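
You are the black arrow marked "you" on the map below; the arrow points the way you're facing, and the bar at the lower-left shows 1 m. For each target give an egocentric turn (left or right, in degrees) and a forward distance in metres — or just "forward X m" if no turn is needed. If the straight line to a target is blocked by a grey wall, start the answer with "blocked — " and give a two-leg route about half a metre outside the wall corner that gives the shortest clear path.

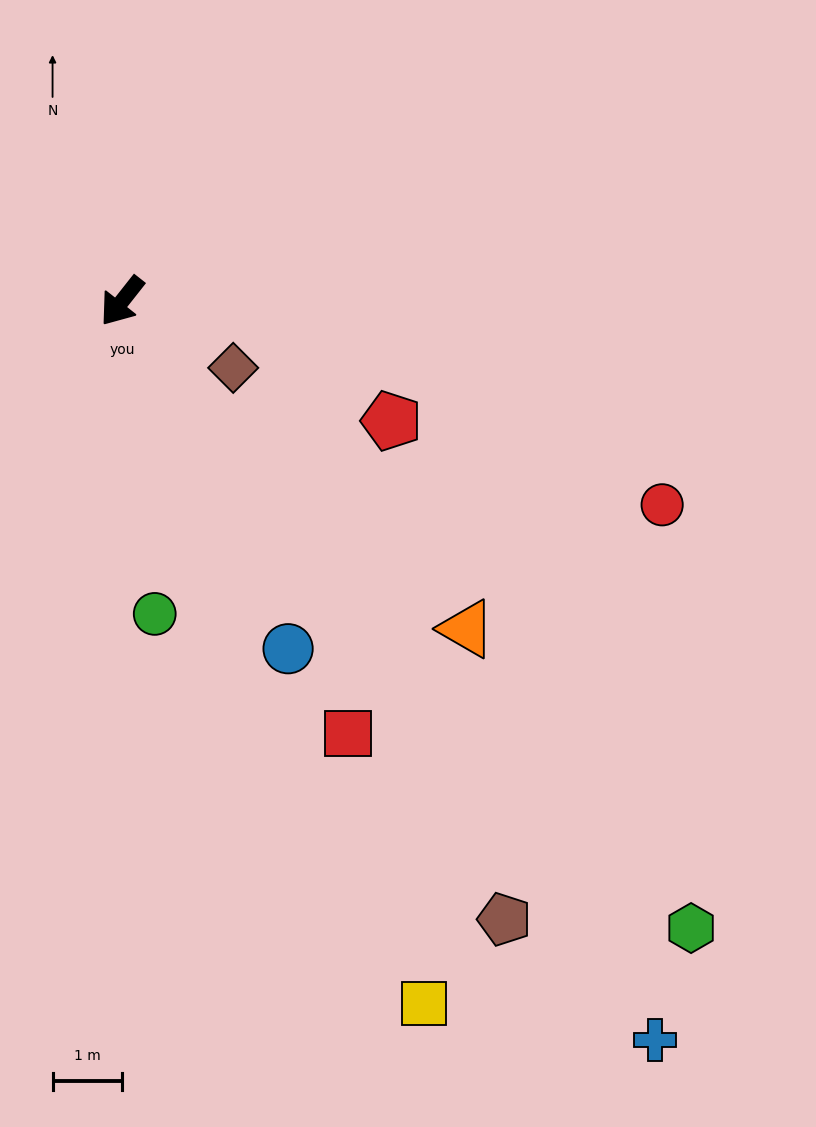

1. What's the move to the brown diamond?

turn left 97°, forward 1.9 m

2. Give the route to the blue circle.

turn left 64°, forward 5.6 m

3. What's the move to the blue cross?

turn left 74°, forward 13.2 m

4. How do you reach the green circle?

turn left 44°, forward 4.5 m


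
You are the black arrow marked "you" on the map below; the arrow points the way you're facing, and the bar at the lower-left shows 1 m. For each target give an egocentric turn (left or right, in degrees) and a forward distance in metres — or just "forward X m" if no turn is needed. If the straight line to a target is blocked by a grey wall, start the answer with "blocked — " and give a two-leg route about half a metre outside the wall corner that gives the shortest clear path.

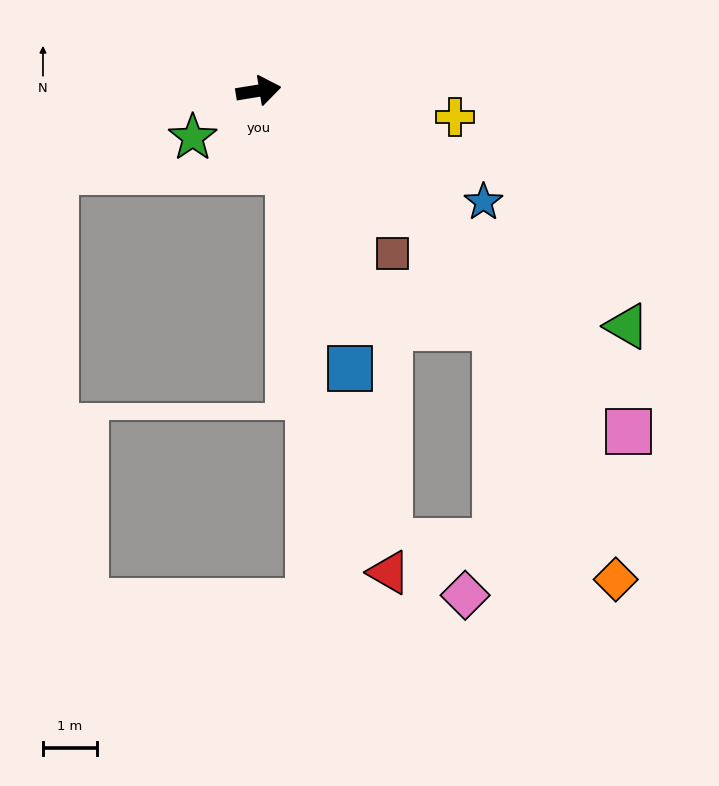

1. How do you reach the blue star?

turn right 36°, forward 4.6 m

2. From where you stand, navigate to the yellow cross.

turn right 17°, forward 3.7 m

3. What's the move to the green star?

turn right 154°, forward 1.5 m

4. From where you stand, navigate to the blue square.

turn right 81°, forward 5.4 m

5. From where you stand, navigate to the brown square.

turn right 60°, forward 3.9 m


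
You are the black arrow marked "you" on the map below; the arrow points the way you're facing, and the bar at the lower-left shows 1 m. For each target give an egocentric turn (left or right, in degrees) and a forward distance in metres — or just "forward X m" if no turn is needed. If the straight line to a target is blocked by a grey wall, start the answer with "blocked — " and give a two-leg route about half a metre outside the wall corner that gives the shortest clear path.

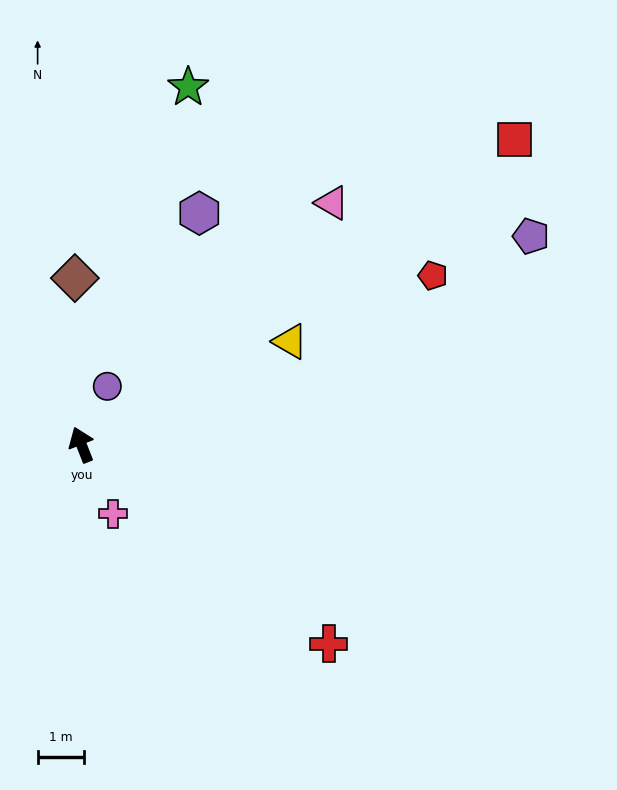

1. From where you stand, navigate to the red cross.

turn right 150°, forward 6.8 m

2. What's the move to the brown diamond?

turn right 19°, forward 3.6 m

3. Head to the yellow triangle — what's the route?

turn right 85°, forward 5.0 m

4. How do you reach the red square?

turn right 76°, forward 11.4 m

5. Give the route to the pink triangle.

turn right 67°, forward 7.5 m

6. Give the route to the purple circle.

turn right 45°, forward 1.4 m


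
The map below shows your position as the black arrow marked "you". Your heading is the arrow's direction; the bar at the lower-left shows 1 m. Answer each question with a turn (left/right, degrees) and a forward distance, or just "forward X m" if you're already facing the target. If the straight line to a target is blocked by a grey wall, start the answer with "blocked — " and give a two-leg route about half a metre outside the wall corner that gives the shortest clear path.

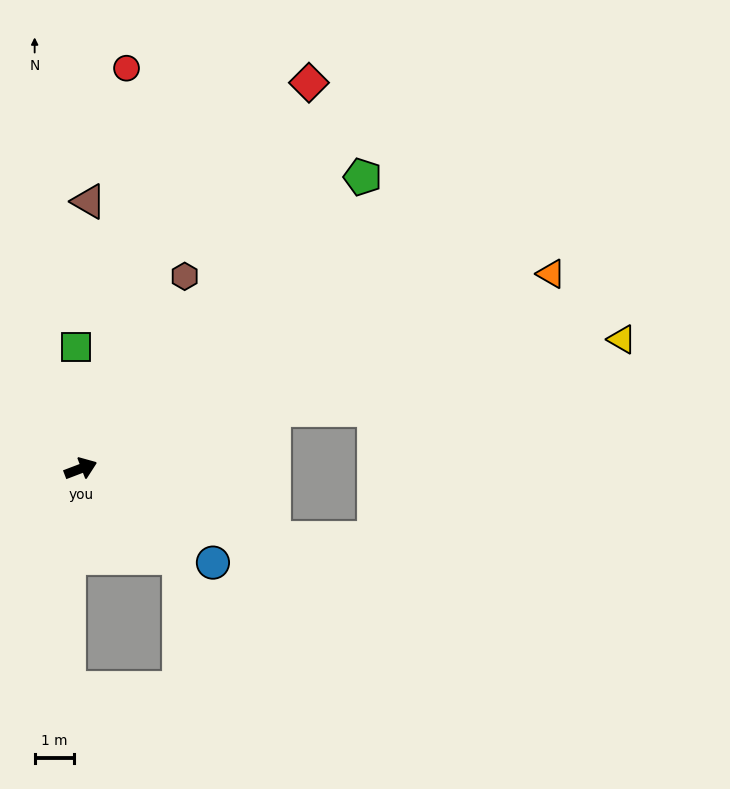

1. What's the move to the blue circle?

turn right 56°, forward 4.1 m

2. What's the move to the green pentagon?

turn left 25°, forward 10.3 m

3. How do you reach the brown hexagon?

turn left 41°, forward 5.6 m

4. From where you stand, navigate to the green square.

turn left 71°, forward 3.1 m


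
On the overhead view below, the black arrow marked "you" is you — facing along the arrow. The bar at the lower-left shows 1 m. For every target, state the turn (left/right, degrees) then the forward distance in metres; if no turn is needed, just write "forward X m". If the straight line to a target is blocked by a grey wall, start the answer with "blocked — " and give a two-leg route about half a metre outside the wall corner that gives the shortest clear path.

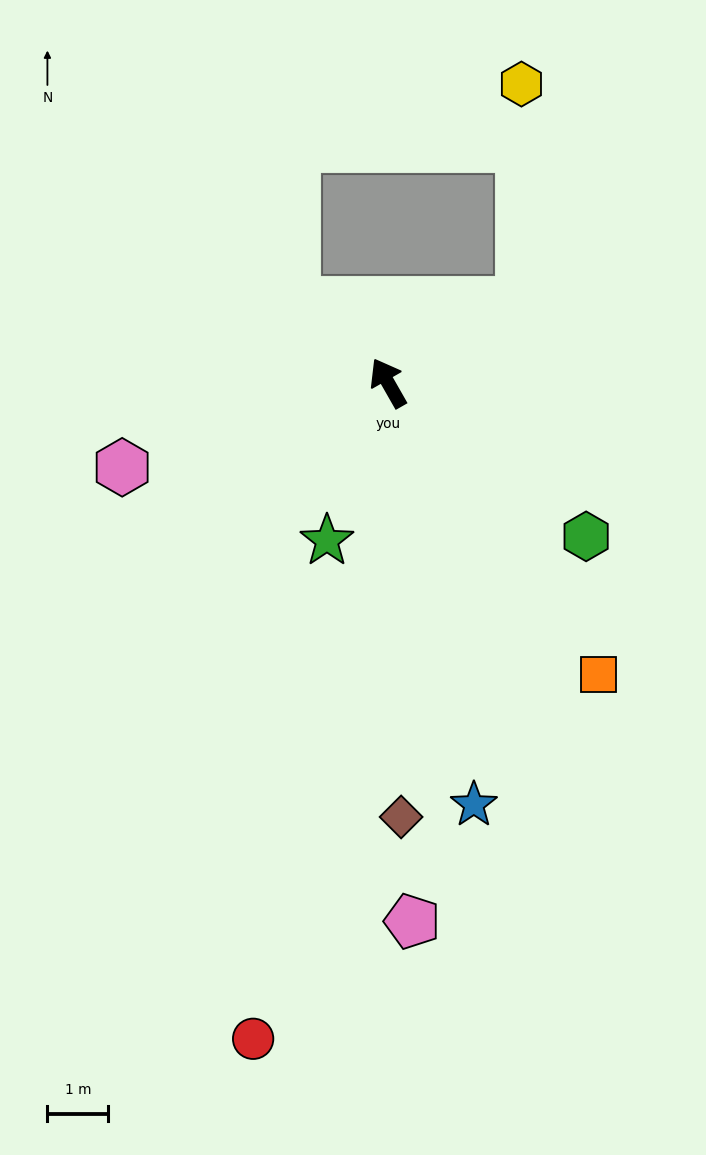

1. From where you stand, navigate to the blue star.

turn left 162°, forward 7.1 m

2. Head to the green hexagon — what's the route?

turn right 157°, forward 4.1 m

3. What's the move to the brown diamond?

turn left 152°, forward 7.1 m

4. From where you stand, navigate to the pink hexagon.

turn left 78°, forward 4.6 m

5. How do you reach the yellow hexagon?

blocked — turn right 89°, forward 2.6 m, then turn left 59°, forward 3.6 m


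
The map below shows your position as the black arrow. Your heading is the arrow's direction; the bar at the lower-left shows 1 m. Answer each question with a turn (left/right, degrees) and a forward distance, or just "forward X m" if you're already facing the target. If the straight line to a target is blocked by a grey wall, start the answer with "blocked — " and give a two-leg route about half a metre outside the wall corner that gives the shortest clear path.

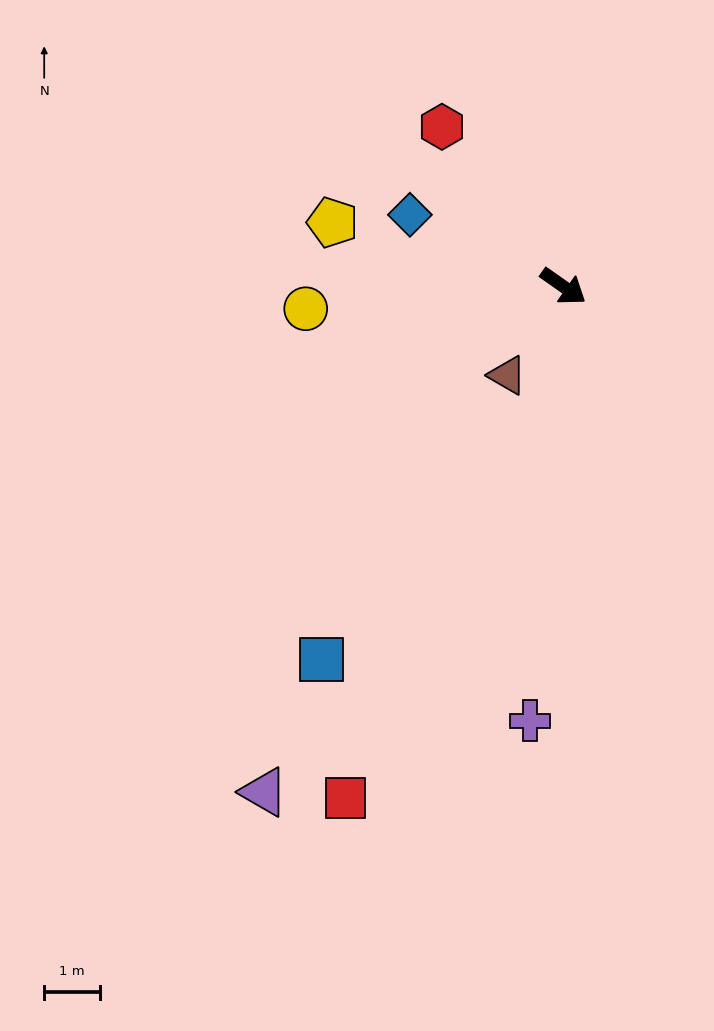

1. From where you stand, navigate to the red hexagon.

turn left 162°, forward 3.6 m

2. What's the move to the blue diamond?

turn right 170°, forward 3.0 m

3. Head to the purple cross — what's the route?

turn right 59°, forward 7.8 m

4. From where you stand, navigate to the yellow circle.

turn right 140°, forward 4.6 m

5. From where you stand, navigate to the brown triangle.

turn right 87°, forward 1.9 m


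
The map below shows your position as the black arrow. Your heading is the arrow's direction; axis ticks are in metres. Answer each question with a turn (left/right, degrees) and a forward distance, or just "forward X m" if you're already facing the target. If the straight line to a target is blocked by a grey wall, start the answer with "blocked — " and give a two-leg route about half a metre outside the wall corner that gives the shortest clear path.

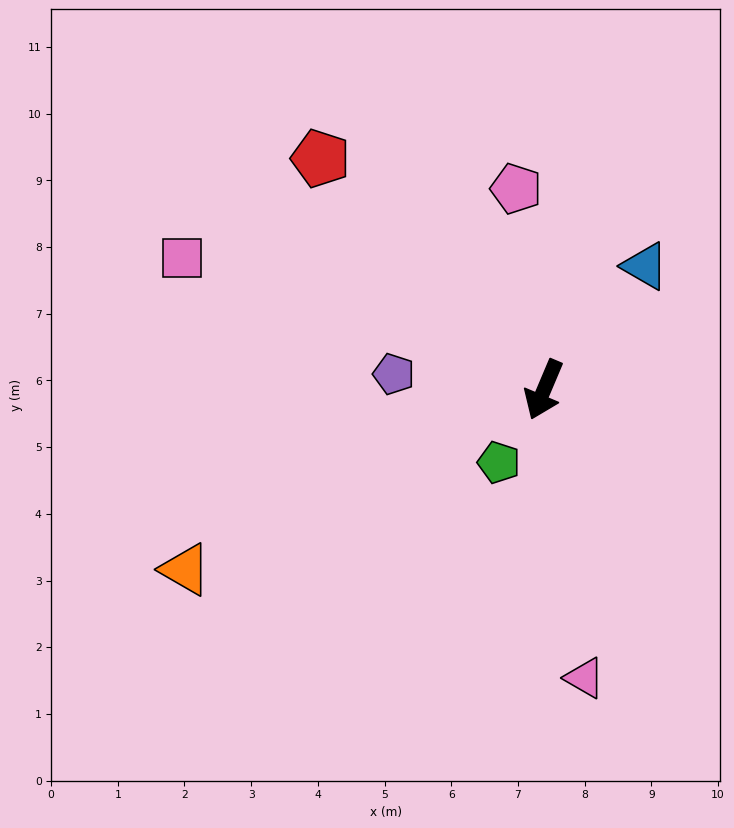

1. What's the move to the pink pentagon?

turn right 149°, forward 3.0 m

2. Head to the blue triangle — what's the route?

turn left 164°, forward 2.4 m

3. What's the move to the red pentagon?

turn right 113°, forward 4.8 m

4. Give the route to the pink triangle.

turn left 31°, forward 4.4 m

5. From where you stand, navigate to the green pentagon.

turn right 9°, forward 1.3 m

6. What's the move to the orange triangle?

turn right 40°, forward 6.0 m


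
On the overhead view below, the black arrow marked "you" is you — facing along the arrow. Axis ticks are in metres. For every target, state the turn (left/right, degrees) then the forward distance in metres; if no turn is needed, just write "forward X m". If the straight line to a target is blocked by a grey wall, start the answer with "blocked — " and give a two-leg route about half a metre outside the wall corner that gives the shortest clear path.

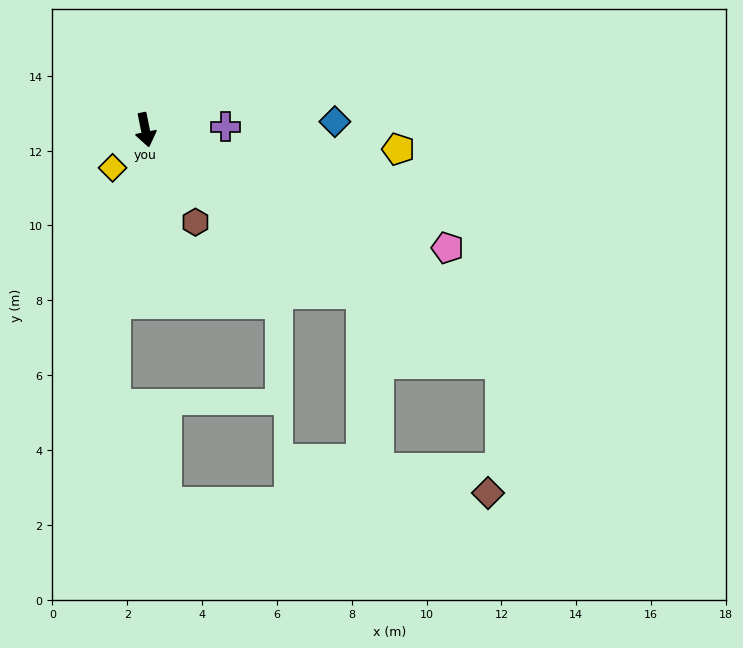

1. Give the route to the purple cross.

turn left 81°, forward 2.1 m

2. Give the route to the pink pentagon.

turn left 57°, forward 8.7 m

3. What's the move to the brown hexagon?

turn left 17°, forward 2.8 m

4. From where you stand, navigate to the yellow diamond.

turn right 52°, forward 1.3 m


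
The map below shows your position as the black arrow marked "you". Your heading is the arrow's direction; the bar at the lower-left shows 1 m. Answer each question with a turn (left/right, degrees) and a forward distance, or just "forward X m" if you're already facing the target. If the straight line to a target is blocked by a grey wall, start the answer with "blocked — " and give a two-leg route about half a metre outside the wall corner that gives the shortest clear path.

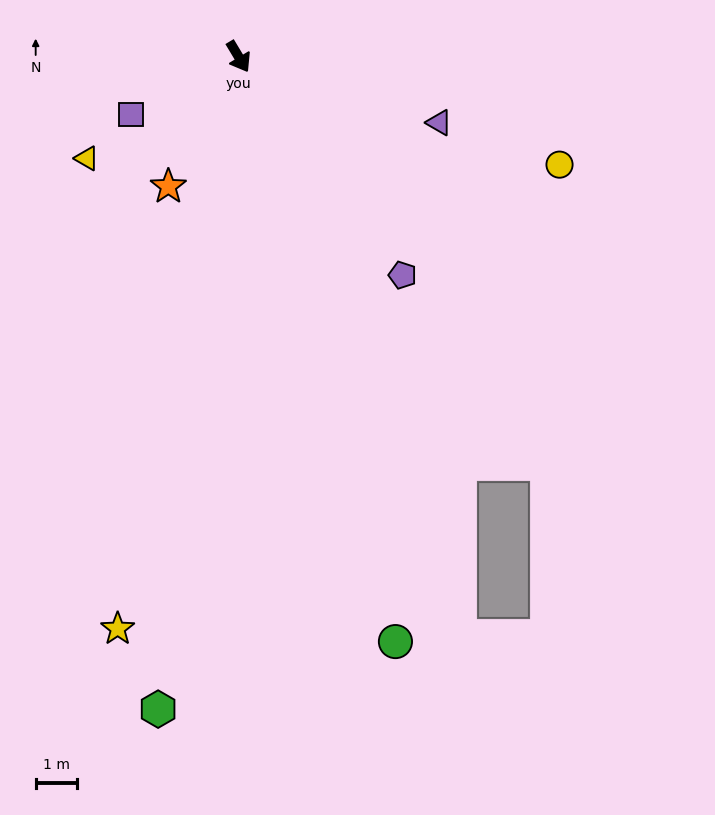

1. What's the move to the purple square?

turn right 93°, forward 3.0 m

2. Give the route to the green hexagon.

turn right 38°, forward 16.1 m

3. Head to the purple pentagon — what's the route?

turn left 6°, forward 6.7 m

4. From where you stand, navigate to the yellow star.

turn right 43°, forward 14.3 m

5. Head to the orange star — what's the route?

turn right 59°, forward 3.6 m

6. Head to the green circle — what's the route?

turn right 16°, forward 14.8 m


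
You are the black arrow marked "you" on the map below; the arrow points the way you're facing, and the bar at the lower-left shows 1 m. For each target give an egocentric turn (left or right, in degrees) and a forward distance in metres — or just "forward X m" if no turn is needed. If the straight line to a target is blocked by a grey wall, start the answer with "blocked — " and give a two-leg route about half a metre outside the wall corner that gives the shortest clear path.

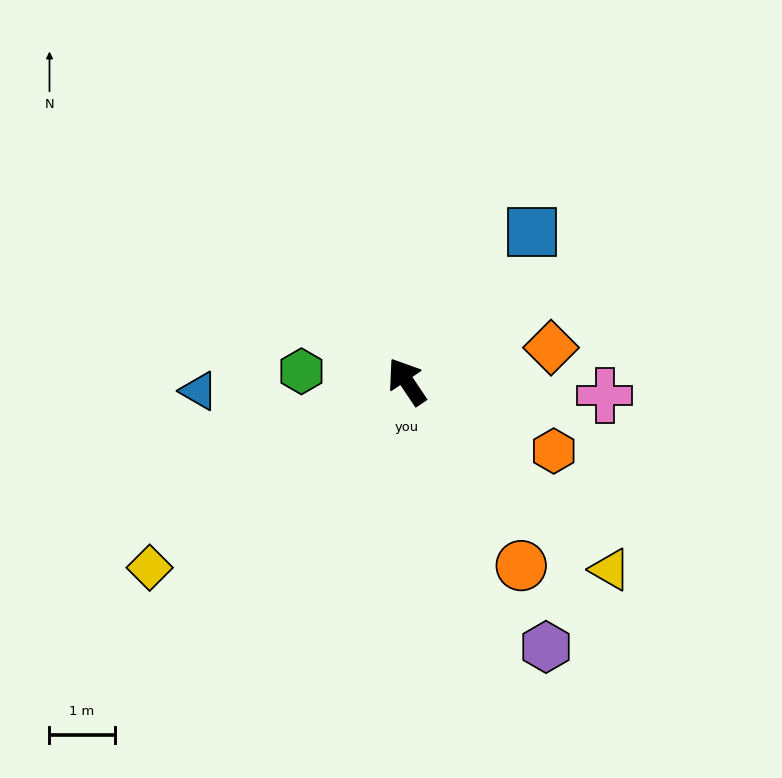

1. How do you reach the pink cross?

turn right 128°, forward 3.1 m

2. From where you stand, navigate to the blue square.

turn right 74°, forward 3.0 m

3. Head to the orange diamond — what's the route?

turn right 111°, forward 2.3 m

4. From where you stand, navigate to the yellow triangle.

turn right 167°, forward 4.3 m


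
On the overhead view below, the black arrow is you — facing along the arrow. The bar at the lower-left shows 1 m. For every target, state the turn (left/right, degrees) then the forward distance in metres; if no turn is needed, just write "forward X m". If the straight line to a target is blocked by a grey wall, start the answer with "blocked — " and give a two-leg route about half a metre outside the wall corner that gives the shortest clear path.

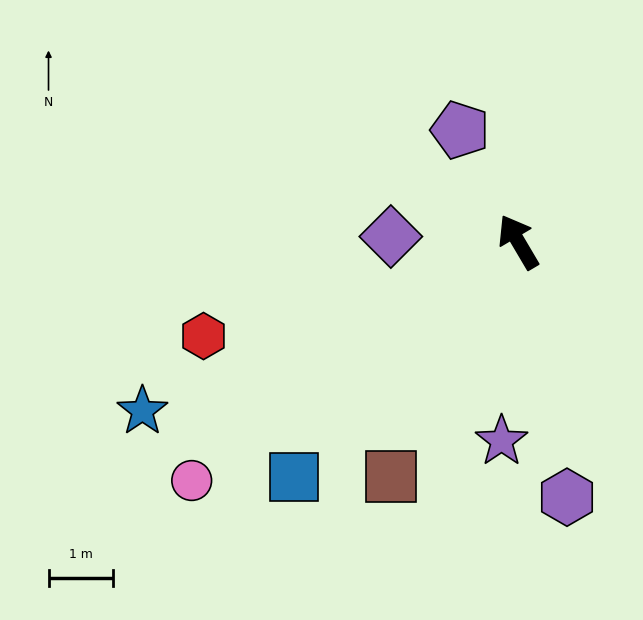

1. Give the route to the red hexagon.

turn left 76°, forward 5.1 m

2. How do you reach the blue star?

turn left 84°, forward 6.4 m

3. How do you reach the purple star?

turn left 145°, forward 3.1 m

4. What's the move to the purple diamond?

turn left 57°, forward 2.0 m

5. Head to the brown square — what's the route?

turn left 121°, forward 4.2 m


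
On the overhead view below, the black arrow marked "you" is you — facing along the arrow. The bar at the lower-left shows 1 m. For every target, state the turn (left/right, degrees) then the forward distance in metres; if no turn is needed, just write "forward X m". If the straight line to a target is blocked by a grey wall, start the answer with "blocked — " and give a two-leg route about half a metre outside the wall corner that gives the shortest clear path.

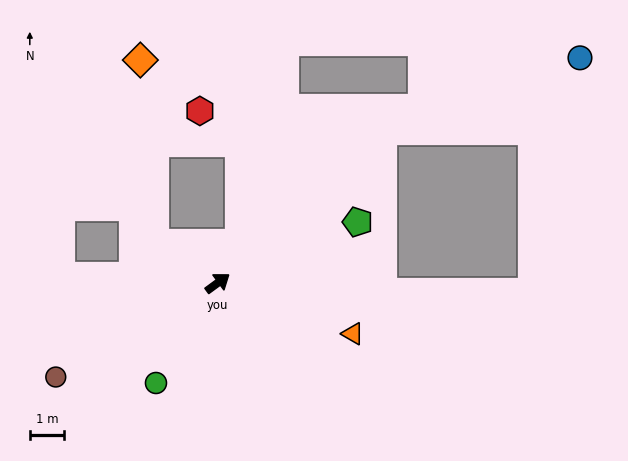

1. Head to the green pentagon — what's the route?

turn right 13°, forward 4.5 m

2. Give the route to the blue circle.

blocked — turn left 6°, forward 6.6 m, then turn right 22°, forward 6.2 m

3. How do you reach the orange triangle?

turn right 57°, forward 4.2 m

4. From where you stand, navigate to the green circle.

turn right 158°, forward 3.4 m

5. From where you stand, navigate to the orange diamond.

blocked — turn left 111°, forward 2.2 m, then turn right 53°, forward 5.4 m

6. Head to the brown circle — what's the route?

turn left 174°, forward 5.5 m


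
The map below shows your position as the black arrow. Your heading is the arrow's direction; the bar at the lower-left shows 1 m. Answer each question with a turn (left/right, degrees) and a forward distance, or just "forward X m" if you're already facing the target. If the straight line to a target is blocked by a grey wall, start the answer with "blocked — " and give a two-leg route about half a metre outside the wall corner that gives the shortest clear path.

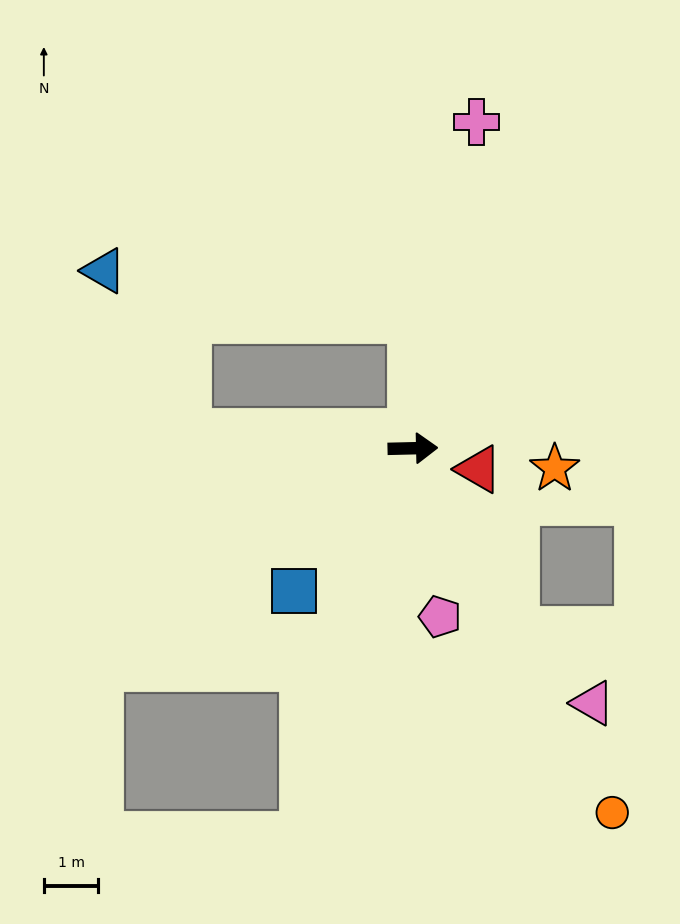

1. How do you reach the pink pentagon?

turn right 82°, forward 3.1 m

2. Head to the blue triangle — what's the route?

blocked — turn left 174°, forward 4.1 m, then turn right 58°, forward 3.3 m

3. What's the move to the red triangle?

turn right 19°, forward 1.3 m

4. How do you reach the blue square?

turn right 131°, forward 3.4 m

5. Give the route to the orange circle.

turn right 63°, forward 7.6 m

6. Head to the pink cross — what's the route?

turn left 78°, forward 6.1 m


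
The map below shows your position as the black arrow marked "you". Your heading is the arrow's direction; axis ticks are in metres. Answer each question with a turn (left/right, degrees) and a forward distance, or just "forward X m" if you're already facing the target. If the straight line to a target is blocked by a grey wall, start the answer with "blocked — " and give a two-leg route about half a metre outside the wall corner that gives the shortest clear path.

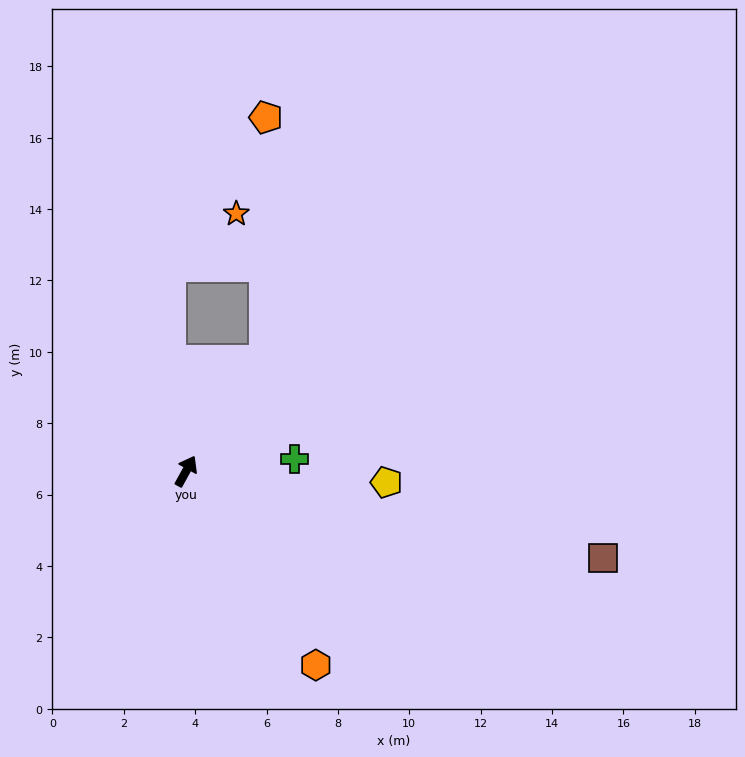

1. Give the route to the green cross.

turn right 55°, forward 3.1 m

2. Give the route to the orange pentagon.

blocked — turn right 6°, forward 3.8 m, then turn left 34°, forward 6.8 m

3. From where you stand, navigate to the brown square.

turn right 73°, forward 11.9 m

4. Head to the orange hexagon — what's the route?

turn right 117°, forward 6.5 m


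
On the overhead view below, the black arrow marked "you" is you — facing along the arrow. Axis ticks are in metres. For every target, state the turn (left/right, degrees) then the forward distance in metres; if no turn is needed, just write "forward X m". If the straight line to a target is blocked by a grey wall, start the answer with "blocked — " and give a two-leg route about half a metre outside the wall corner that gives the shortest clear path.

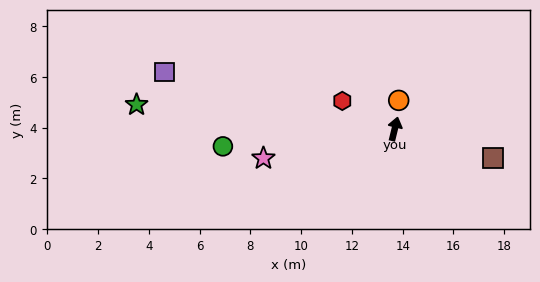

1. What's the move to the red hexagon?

turn left 76°, forward 2.3 m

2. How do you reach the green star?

turn left 98°, forward 10.2 m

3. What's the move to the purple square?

turn left 90°, forward 9.4 m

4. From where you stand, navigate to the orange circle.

turn left 6°, forward 1.1 m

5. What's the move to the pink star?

turn left 116°, forward 5.3 m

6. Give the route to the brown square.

turn right 93°, forward 4.0 m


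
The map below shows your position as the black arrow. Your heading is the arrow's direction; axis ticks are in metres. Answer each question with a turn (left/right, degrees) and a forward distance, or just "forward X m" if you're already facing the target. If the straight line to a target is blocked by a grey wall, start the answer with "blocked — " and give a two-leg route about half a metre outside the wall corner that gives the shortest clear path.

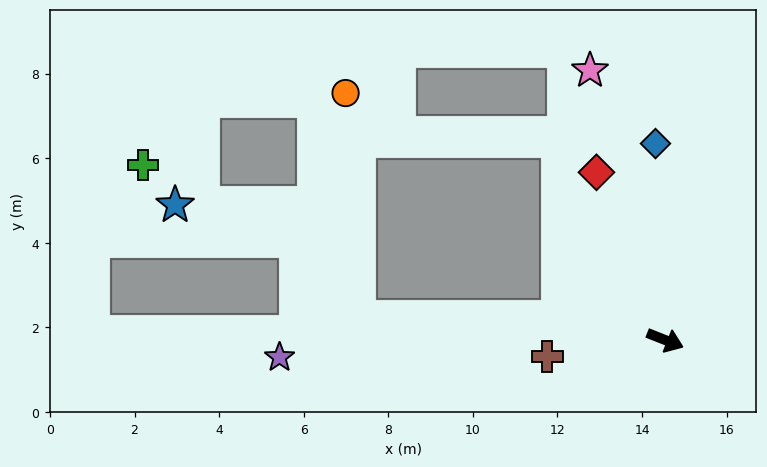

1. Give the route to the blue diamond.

turn left 114°, forward 4.7 m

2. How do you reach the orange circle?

blocked — turn right 162°, forward 7.3 m, then turn right 83°, forward 5.3 m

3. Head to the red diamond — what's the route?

turn left 134°, forward 4.3 m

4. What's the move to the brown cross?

turn right 150°, forward 2.8 m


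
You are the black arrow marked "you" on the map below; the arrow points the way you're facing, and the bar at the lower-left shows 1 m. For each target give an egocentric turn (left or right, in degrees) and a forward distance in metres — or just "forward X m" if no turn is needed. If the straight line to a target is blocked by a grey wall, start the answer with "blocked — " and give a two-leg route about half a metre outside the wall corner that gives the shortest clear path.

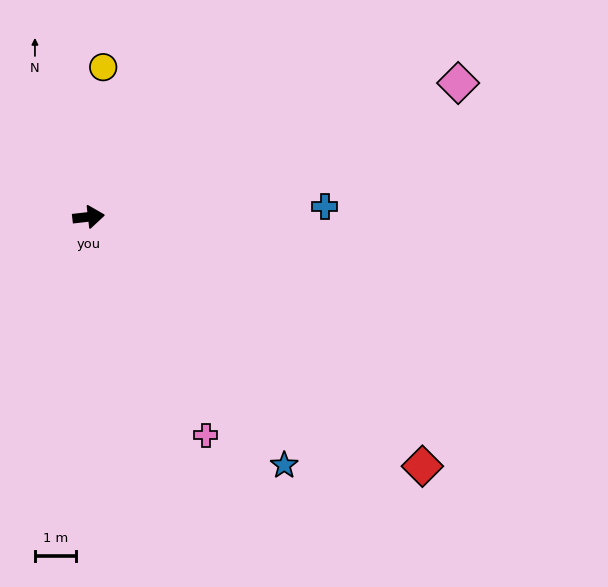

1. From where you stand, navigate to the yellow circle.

turn left 78°, forward 3.7 m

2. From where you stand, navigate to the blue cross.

turn right 4°, forward 5.8 m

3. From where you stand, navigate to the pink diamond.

turn left 13°, forward 9.6 m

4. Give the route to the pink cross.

turn right 68°, forward 6.1 m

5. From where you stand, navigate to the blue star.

turn right 58°, forward 7.7 m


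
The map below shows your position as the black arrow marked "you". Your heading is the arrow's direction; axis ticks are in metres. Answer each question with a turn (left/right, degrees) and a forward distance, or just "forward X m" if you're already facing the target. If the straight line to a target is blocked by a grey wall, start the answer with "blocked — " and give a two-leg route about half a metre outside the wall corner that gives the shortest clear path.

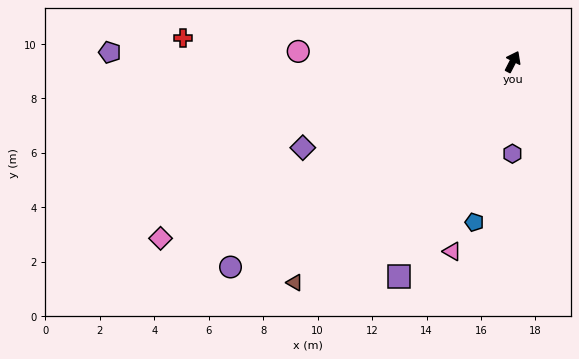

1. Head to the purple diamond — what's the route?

turn left 139°, forward 8.3 m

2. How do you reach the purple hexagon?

turn right 153°, forward 3.4 m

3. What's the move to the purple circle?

turn left 153°, forward 12.8 m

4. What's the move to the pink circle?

turn left 114°, forward 7.9 m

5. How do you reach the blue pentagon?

turn right 166°, forward 6.1 m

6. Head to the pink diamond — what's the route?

turn left 144°, forward 14.5 m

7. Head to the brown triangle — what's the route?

turn left 163°, forward 11.4 m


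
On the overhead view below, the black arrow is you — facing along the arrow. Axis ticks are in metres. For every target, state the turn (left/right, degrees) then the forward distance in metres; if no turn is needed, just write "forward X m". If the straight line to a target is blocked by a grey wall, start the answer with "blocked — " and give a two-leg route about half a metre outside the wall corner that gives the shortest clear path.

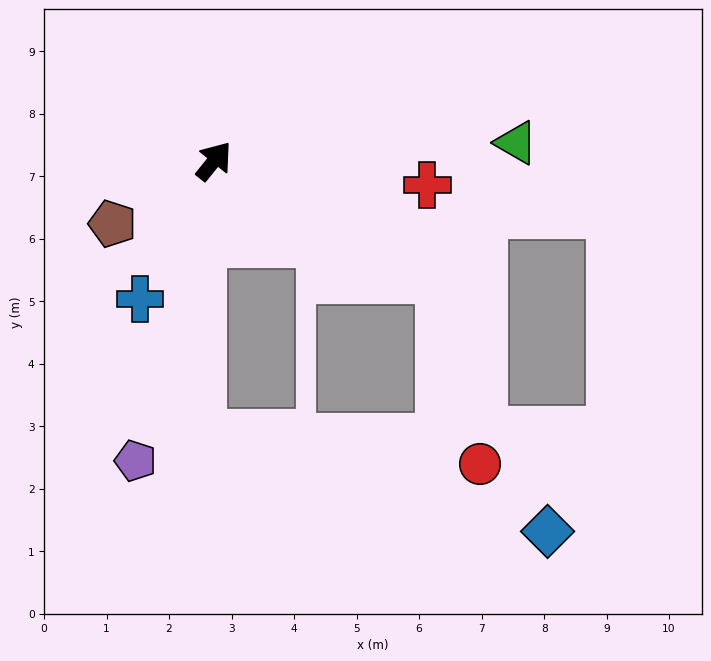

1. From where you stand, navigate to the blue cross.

turn right 170°, forward 2.5 m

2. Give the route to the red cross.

turn right 58°, forward 3.4 m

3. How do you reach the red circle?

blocked — turn right 78°, forward 4.1 m, then turn right 52°, forward 3.1 m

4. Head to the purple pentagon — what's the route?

turn right 156°, forward 5.0 m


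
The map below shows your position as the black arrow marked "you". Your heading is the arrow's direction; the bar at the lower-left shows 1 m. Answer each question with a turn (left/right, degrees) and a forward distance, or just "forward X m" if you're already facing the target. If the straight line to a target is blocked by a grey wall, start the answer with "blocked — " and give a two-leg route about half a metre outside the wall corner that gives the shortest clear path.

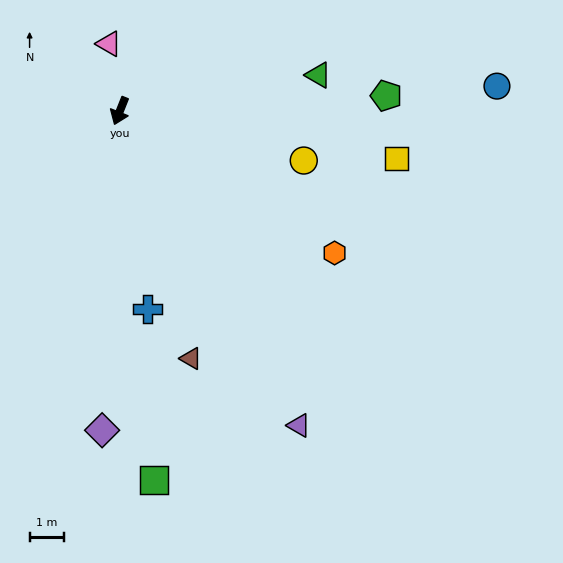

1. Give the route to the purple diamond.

turn left 19°, forward 9.3 m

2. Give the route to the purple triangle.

turn left 51°, forward 10.5 m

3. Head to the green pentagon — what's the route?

turn left 115°, forward 7.7 m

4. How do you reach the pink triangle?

turn right 149°, forward 2.0 m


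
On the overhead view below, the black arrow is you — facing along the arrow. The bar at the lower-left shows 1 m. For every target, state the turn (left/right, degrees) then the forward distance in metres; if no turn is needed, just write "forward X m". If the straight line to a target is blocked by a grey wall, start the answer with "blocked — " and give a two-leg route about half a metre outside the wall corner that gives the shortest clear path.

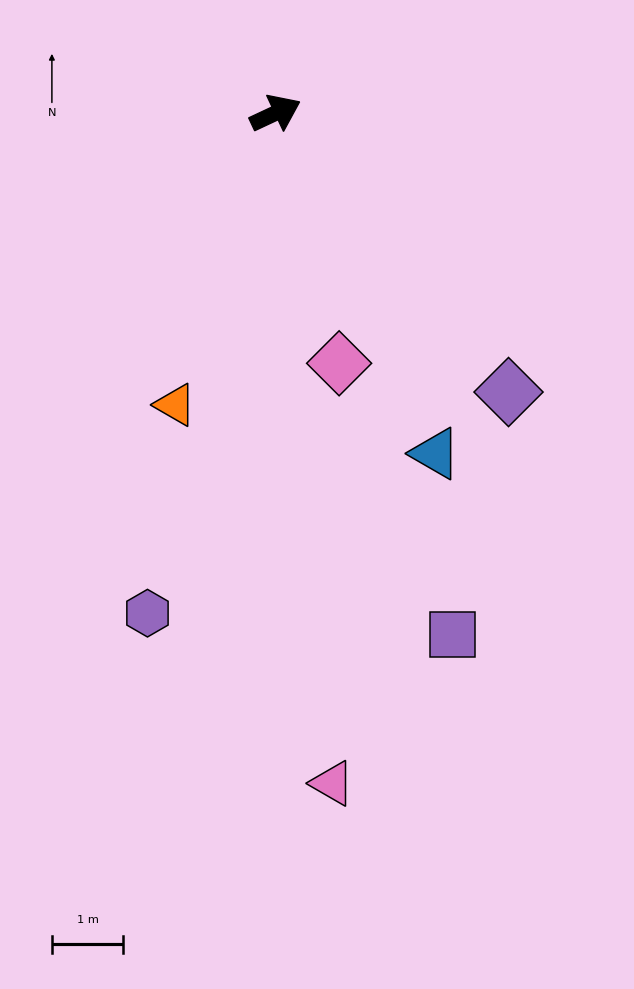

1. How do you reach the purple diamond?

turn right 75°, forward 5.1 m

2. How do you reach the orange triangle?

turn right 134°, forward 4.3 m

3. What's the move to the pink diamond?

turn right 101°, forward 3.6 m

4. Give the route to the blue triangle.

turn right 90°, forward 5.3 m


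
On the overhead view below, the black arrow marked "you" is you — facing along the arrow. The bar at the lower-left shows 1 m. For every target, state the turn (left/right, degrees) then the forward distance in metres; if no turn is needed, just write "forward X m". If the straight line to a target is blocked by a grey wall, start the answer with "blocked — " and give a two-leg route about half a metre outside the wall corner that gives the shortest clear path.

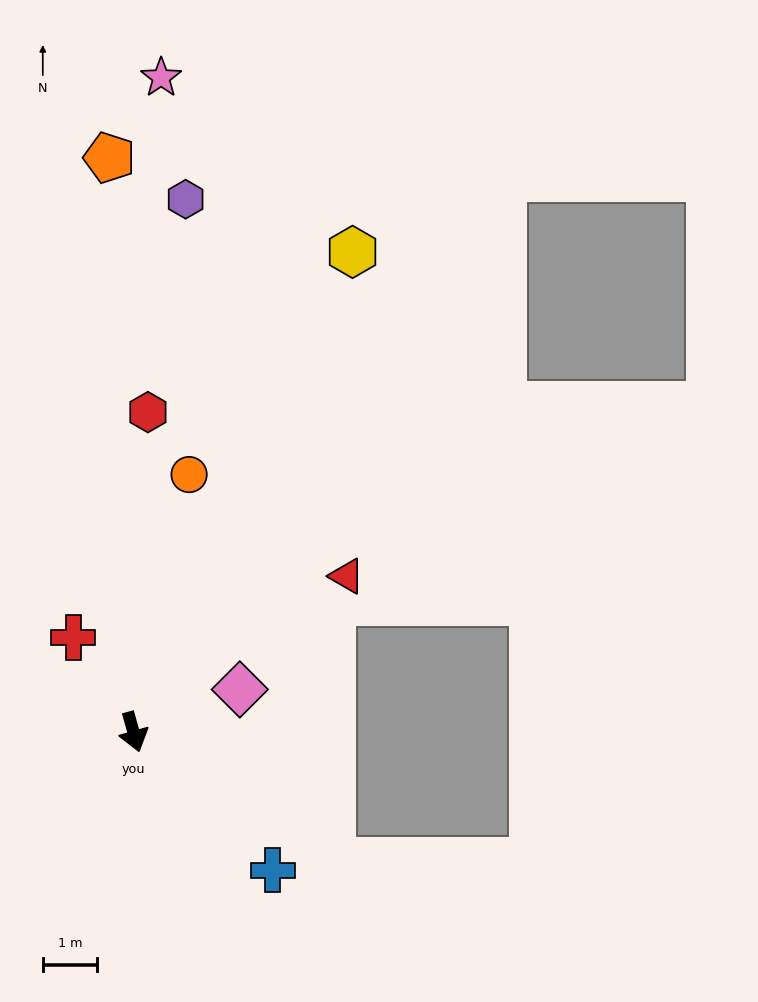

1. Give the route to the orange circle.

turn left 152°, forward 4.9 m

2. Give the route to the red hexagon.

turn left 162°, forward 5.9 m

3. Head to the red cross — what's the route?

turn right 163°, forward 2.1 m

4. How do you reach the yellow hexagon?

turn left 140°, forward 9.7 m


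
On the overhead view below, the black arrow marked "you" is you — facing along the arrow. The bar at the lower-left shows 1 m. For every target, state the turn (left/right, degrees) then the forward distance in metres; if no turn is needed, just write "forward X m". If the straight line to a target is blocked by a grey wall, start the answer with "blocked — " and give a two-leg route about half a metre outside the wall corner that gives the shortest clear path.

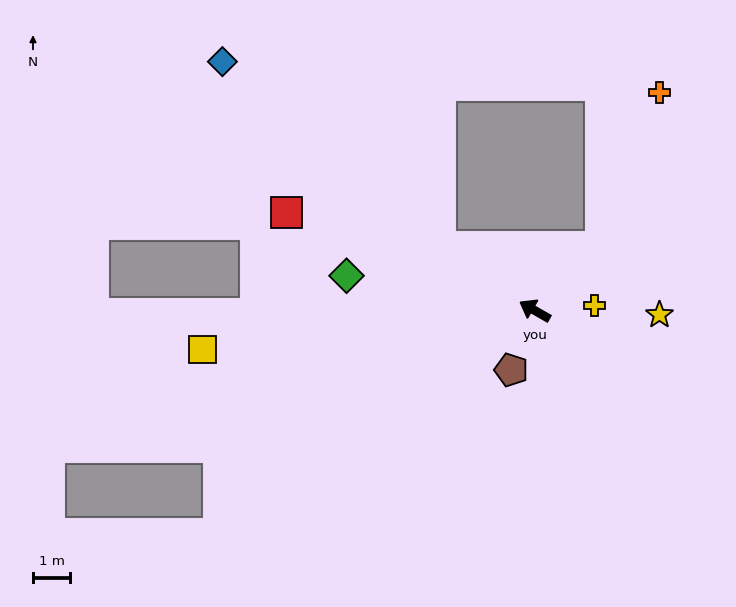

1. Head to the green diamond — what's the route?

turn left 19°, forward 5.2 m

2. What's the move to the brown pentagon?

turn left 98°, forward 1.7 m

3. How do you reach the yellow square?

turn left 36°, forward 9.0 m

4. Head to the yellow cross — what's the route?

turn right 146°, forward 1.6 m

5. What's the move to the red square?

turn left 8°, forward 7.2 m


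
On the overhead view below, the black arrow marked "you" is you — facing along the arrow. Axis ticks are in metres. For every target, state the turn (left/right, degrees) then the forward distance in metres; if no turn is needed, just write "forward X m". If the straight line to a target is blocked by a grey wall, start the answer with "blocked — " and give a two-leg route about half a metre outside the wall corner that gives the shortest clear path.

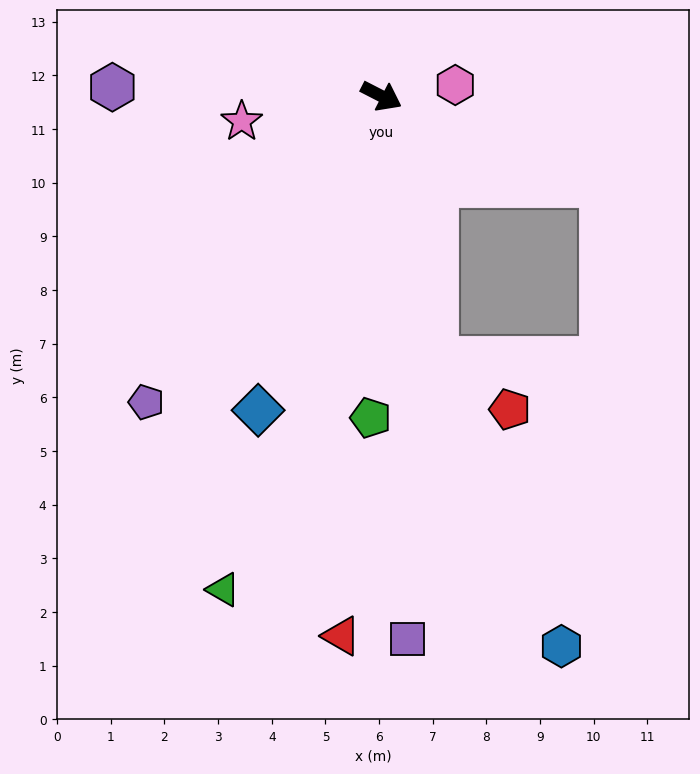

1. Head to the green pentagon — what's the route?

turn right 65°, forward 6.0 m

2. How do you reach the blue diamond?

turn right 84°, forward 6.3 m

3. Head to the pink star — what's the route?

turn right 143°, forward 2.6 m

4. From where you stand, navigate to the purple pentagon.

turn right 100°, forward 7.2 m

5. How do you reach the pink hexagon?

turn left 36°, forward 1.4 m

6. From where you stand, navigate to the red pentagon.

blocked — turn right 51°, forward 5.0 m, then turn left 44°, forward 1.7 m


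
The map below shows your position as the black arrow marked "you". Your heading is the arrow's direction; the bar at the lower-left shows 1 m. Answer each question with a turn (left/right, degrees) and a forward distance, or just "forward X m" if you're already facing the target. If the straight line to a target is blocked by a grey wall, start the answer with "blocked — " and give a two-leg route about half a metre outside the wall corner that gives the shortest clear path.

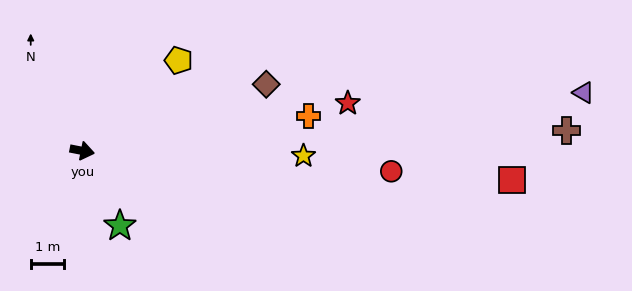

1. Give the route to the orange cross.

turn left 20°, forward 6.8 m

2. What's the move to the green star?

turn right 52°, forward 2.5 m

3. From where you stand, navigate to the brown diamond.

turn left 31°, forward 5.8 m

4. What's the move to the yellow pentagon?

turn left 54°, forward 3.9 m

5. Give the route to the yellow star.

turn left 10°, forward 6.6 m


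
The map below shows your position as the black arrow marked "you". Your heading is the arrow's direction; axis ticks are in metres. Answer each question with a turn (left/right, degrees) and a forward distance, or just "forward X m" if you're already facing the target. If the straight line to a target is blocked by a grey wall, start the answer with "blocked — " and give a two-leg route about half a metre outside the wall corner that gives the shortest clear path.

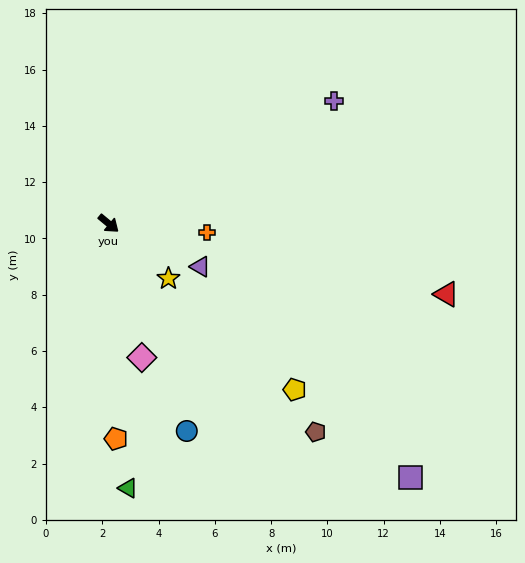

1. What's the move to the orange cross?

turn left 35°, forward 3.5 m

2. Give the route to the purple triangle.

turn left 15°, forward 3.6 m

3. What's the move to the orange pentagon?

turn right 48°, forward 7.7 m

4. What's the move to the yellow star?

turn right 3°, forward 2.9 m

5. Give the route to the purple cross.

turn left 68°, forward 9.1 m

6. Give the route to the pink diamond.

turn right 36°, forward 4.9 m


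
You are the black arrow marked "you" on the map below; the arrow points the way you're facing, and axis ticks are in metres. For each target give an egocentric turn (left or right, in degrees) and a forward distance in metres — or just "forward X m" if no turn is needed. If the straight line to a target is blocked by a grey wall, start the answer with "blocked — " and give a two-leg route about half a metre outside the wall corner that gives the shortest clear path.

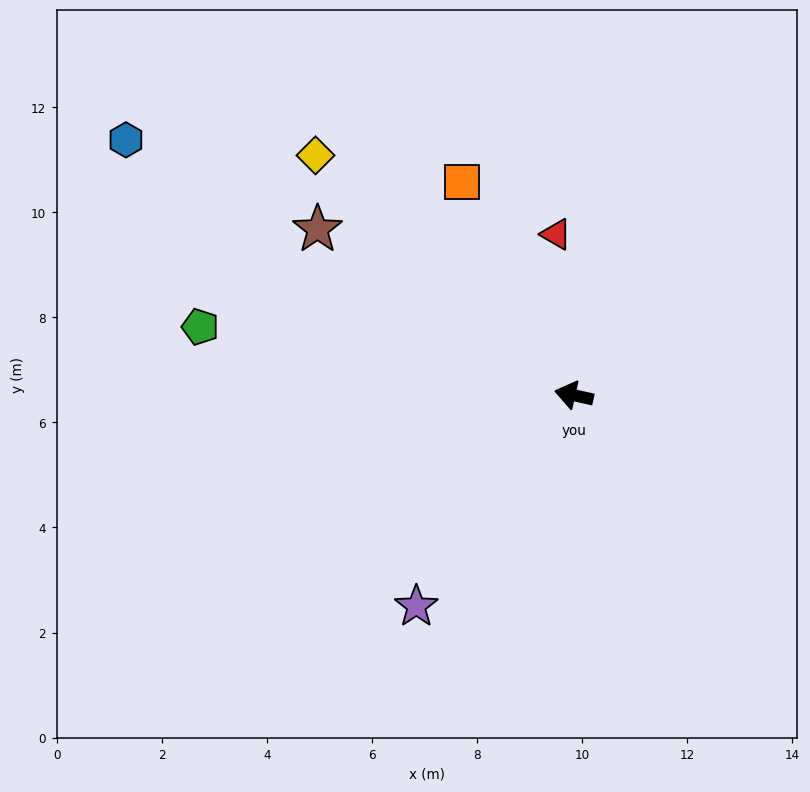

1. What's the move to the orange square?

turn right 50°, forward 4.6 m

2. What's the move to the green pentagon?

turn left 2°, forward 7.2 m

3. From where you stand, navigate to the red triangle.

turn right 71°, forward 3.1 m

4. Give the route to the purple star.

turn left 66°, forward 5.0 m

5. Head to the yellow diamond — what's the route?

turn right 30°, forward 6.7 m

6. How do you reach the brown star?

turn right 20°, forward 5.8 m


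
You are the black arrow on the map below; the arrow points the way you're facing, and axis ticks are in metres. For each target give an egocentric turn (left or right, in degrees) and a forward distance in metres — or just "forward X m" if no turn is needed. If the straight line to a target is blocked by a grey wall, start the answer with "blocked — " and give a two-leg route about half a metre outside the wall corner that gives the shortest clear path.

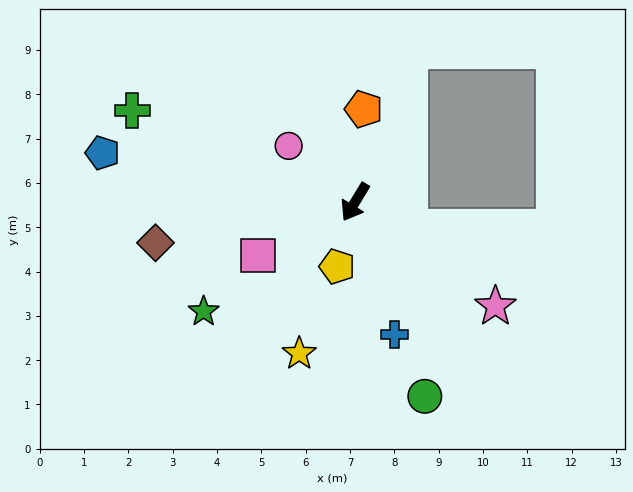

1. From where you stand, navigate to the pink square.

turn right 30°, forward 2.5 m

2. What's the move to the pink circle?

turn right 99°, forward 2.0 m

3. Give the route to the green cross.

turn right 81°, forward 5.4 m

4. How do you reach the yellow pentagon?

turn left 16°, forward 1.5 m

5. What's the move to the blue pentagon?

turn right 70°, forward 5.8 m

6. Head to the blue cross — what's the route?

turn left 48°, forward 3.1 m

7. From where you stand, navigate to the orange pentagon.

turn right 154°, forward 2.1 m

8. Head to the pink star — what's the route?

turn left 85°, forward 3.9 m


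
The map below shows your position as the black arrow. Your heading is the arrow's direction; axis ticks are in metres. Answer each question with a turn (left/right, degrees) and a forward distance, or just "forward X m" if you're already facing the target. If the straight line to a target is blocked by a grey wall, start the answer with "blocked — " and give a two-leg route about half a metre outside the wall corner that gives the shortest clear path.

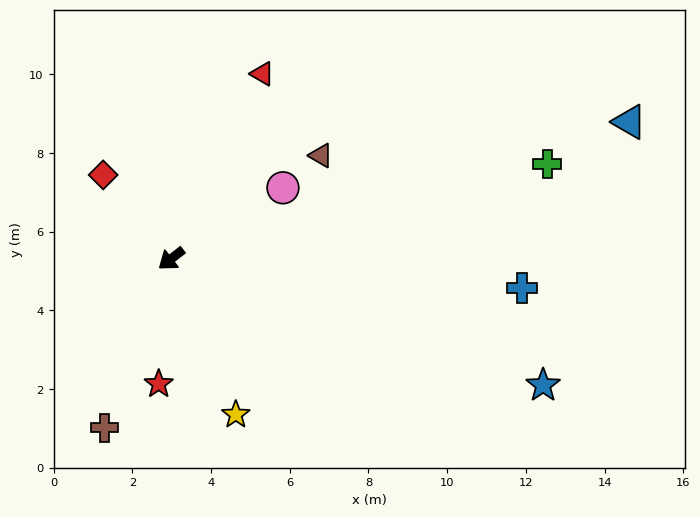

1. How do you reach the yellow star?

turn left 75°, forward 4.3 m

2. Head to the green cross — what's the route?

turn left 156°, forward 9.9 m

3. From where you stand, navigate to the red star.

turn left 46°, forward 3.2 m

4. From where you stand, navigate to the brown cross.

turn left 31°, forward 4.6 m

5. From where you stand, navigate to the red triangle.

turn right 154°, forward 5.2 m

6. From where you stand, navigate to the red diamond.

turn right 89°, forward 2.7 m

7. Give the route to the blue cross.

turn left 137°, forward 8.9 m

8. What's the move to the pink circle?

turn left 175°, forward 3.4 m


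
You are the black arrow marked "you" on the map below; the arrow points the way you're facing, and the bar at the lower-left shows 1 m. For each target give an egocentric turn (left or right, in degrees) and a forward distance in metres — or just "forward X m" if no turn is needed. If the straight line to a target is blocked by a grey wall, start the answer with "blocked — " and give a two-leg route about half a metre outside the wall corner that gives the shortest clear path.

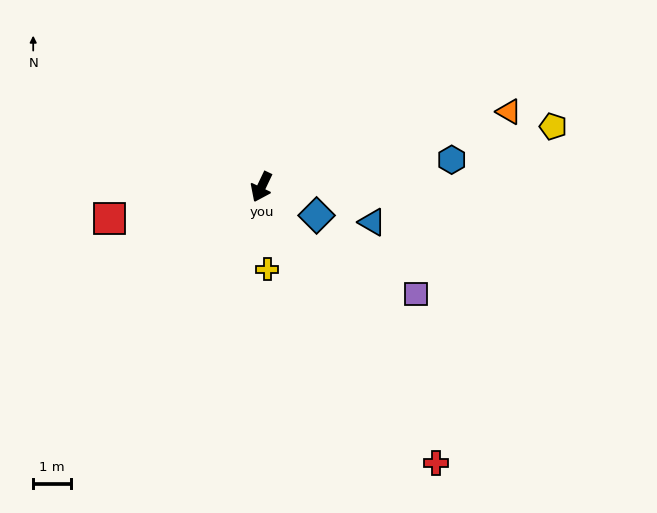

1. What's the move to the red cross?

turn left 58°, forward 8.7 m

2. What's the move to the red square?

turn right 53°, forward 4.1 m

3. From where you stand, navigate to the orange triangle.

turn left 132°, forward 6.9 m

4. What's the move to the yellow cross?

turn left 30°, forward 2.2 m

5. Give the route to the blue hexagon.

turn left 124°, forward 5.1 m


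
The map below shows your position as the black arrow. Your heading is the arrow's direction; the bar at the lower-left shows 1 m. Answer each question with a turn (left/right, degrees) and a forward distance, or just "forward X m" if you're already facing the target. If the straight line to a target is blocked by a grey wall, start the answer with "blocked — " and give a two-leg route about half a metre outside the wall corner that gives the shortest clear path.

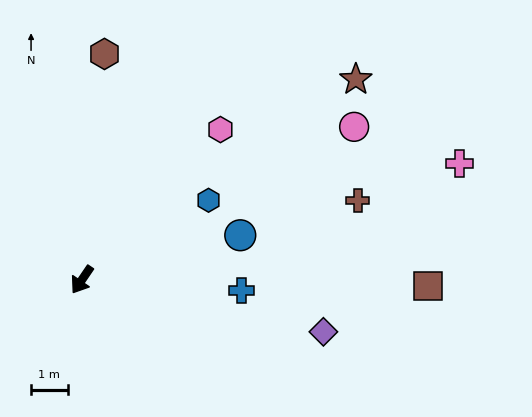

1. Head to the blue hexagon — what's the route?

turn left 156°, forward 4.1 m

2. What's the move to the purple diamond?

turn left 112°, forward 6.8 m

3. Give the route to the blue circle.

turn left 140°, forward 4.5 m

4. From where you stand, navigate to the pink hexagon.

turn left 172°, forward 5.6 m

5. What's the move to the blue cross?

turn left 120°, forward 4.4 m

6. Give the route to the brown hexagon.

turn right 151°, forward 6.2 m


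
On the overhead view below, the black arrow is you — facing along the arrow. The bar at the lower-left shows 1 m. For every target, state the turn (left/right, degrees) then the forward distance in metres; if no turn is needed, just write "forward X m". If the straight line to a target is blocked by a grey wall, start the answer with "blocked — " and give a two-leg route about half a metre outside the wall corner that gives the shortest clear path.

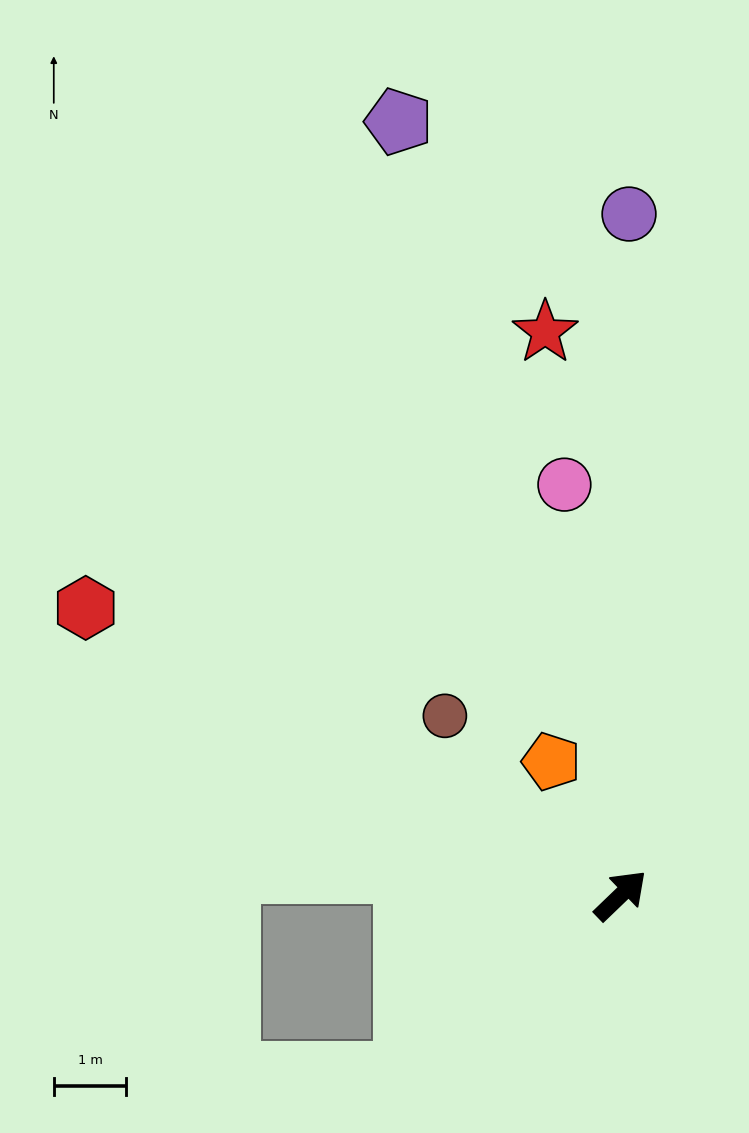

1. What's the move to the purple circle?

turn left 45°, forward 9.4 m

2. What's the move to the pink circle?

turn left 54°, forward 5.7 m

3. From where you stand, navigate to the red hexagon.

turn left 108°, forward 8.4 m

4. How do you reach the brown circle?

turn left 91°, forward 3.5 m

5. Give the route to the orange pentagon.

turn left 74°, forward 2.1 m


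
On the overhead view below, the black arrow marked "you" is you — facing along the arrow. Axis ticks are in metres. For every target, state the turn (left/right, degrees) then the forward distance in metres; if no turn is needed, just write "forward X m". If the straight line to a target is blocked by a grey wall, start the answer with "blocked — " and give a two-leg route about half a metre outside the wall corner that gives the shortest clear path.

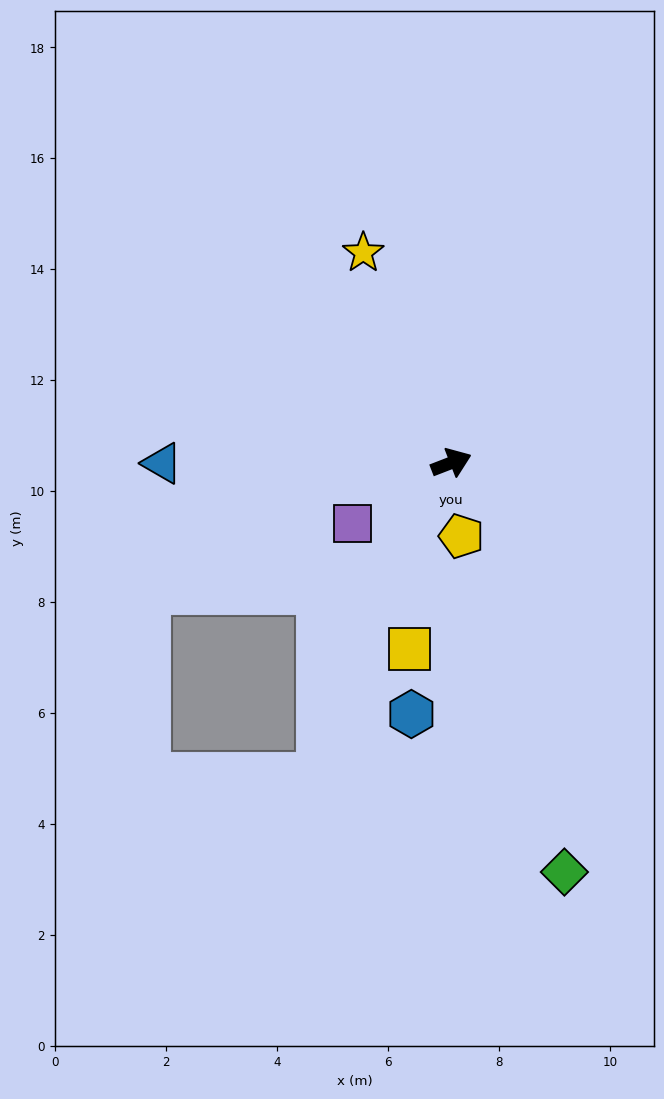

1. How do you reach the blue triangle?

turn left 159°, forward 5.2 m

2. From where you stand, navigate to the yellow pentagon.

turn right 103°, forward 1.3 m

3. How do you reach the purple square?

turn right 170°, forward 2.1 m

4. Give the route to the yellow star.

turn left 92°, forward 4.1 m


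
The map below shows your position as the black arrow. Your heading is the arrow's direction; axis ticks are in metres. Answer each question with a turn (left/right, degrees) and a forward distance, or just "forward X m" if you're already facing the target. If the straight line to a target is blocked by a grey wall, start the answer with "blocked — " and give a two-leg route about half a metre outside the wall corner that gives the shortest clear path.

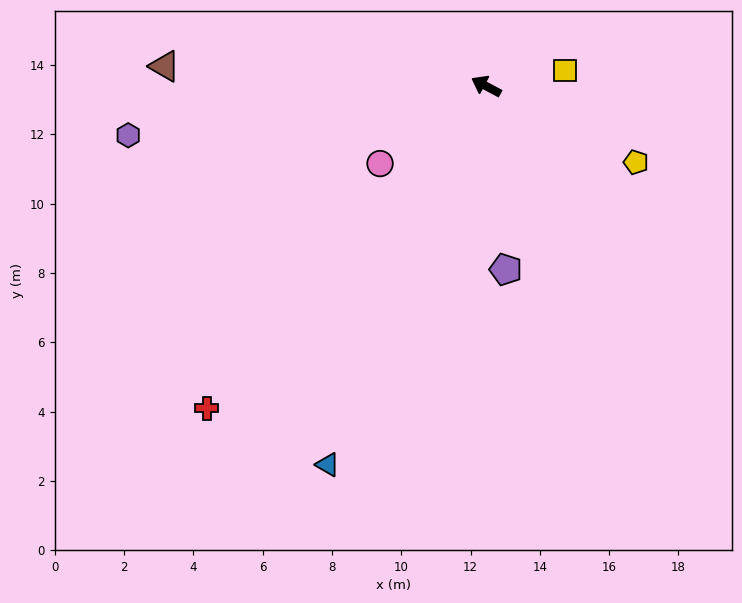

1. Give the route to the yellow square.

turn right 141°, forward 2.3 m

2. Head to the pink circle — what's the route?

turn left 64°, forward 3.8 m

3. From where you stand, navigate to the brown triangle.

turn left 25°, forward 9.3 m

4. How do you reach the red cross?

turn left 77°, forward 12.3 m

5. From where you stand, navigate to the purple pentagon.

turn left 124°, forward 5.3 m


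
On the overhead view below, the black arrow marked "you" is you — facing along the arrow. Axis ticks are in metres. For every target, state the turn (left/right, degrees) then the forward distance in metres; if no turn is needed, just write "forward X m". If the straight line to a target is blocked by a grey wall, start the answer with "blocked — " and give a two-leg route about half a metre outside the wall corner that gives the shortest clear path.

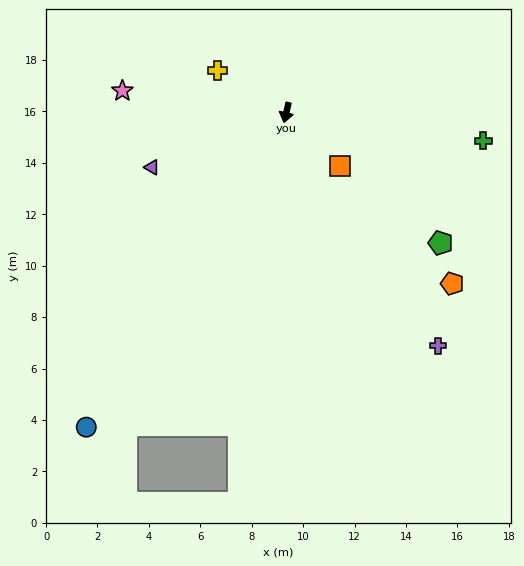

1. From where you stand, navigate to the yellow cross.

turn right 108°, forward 3.1 m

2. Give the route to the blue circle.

turn right 19°, forward 14.5 m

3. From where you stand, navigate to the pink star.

turn right 84°, forward 6.4 m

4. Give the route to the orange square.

turn left 58°, forward 3.0 m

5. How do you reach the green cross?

turn left 95°, forward 7.7 m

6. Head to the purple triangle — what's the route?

turn right 55°, forward 5.6 m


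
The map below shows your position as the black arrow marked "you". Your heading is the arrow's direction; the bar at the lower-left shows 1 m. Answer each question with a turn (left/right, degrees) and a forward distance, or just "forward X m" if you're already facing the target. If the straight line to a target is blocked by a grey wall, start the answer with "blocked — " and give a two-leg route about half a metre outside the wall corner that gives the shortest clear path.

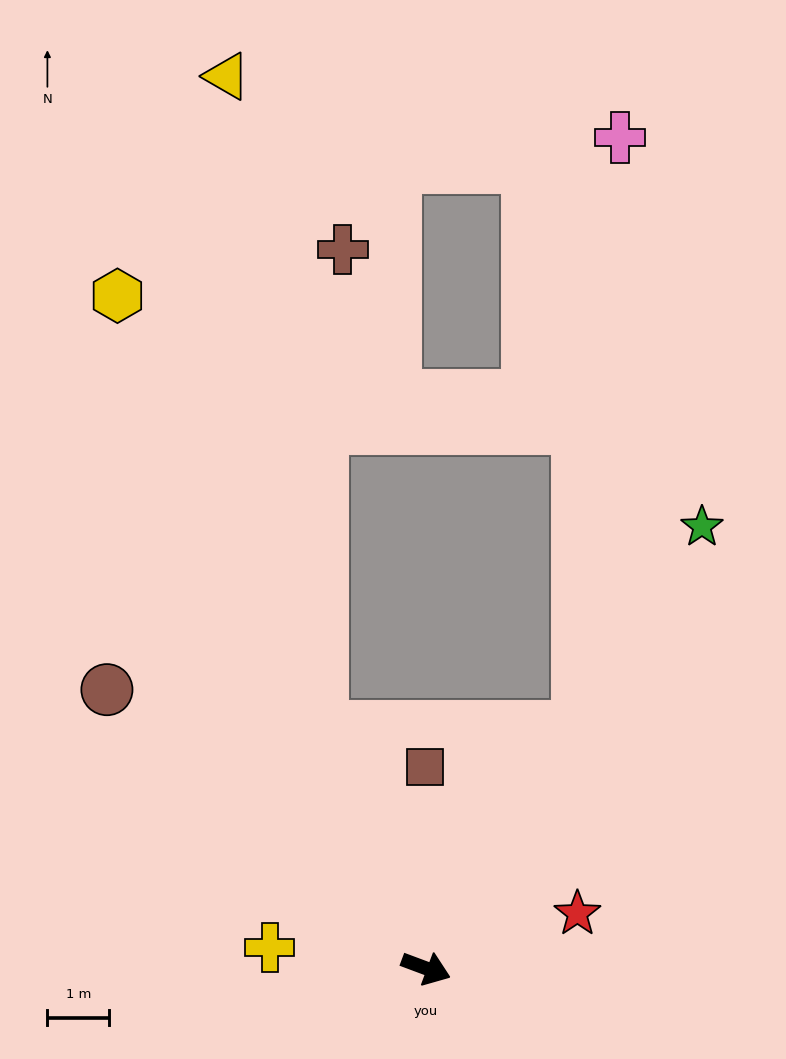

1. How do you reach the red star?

turn left 40°, forward 2.6 m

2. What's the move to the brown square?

turn left 111°, forward 3.3 m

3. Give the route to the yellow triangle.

blocked — turn left 134°, forward 4.3 m, then turn right 15°, forward 10.7 m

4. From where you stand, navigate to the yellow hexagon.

turn left 135°, forward 12.0 m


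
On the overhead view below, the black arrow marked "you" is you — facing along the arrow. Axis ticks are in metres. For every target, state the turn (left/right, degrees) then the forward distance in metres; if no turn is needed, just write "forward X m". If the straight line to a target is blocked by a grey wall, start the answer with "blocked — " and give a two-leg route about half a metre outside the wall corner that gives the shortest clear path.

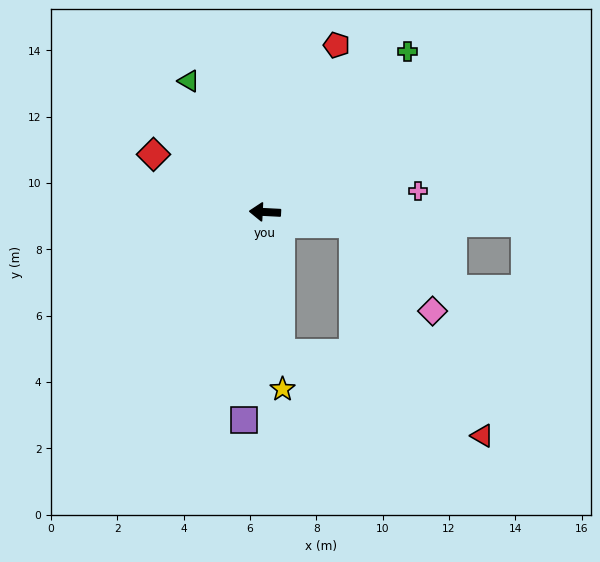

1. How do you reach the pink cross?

turn right 169°, forward 4.6 m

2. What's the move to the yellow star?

turn left 99°, forward 5.4 m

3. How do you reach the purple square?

turn left 87°, forward 6.3 m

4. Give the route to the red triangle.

blocked — turn left 175°, forward 2.7 m, then turn right 51°, forward 7.5 m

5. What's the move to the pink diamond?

blocked — turn left 175°, forward 2.7 m, then turn right 40°, forward 3.6 m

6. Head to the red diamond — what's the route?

turn right 24°, forward 3.8 m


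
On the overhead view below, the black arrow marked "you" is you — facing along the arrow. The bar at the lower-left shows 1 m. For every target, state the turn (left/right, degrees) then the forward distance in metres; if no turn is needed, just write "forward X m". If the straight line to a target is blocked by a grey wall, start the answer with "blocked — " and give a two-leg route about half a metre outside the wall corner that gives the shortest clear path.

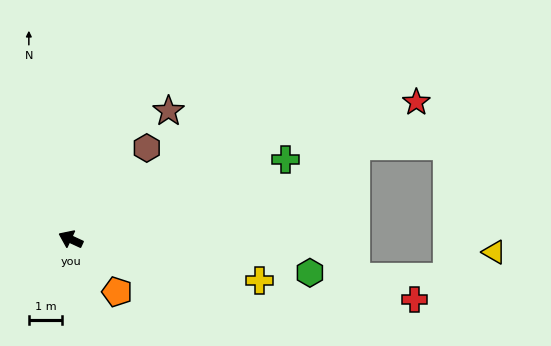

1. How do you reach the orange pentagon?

turn left 156°, forward 2.1 m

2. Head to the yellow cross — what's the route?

turn right 167°, forward 5.8 m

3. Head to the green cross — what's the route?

turn right 135°, forward 6.9 m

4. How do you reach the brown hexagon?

turn right 105°, forward 3.6 m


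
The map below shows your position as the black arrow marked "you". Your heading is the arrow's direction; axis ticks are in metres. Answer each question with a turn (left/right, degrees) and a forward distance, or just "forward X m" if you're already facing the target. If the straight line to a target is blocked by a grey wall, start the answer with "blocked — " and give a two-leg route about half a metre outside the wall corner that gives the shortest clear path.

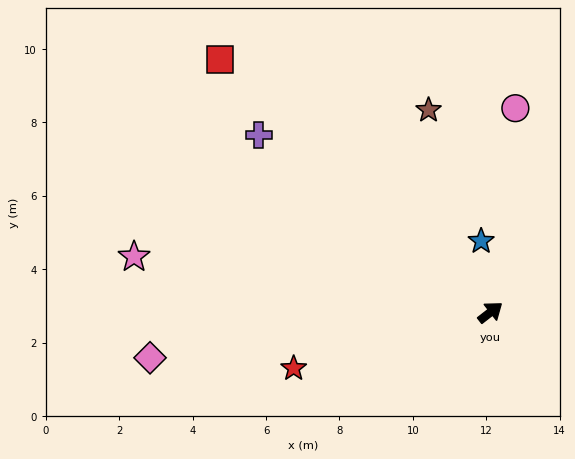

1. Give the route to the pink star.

turn left 133°, forward 9.8 m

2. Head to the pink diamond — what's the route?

turn left 150°, forward 9.4 m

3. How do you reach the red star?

turn left 158°, forward 5.6 m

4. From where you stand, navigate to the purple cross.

turn left 105°, forward 7.9 m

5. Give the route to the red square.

turn left 99°, forward 10.1 m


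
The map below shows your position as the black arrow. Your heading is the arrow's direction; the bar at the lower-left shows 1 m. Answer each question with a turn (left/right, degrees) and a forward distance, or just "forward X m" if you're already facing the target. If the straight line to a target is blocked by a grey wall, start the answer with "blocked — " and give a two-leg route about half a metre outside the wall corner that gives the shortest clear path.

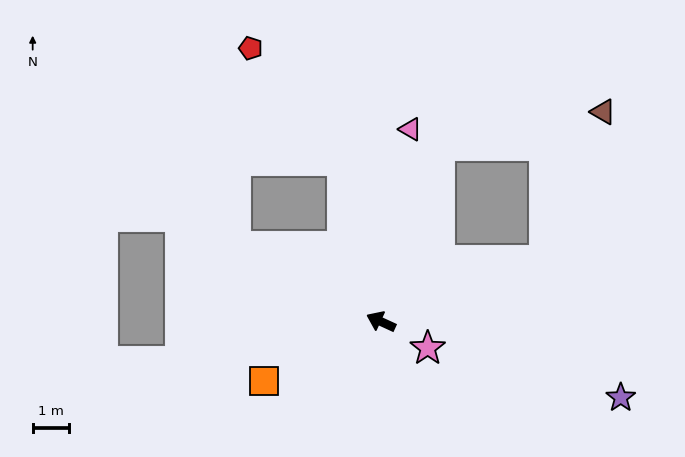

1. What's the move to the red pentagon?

blocked — turn right 52°, forward 4.5 m, then turn left 26°, forward 4.0 m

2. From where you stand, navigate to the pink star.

turn left 175°, forward 1.5 m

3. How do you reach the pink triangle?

turn right 74°, forward 5.3 m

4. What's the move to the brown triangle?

blocked — turn right 135°, forward 4.8 m, then turn left 48°, forward 4.3 m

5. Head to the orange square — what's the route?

turn left 51°, forward 3.6 m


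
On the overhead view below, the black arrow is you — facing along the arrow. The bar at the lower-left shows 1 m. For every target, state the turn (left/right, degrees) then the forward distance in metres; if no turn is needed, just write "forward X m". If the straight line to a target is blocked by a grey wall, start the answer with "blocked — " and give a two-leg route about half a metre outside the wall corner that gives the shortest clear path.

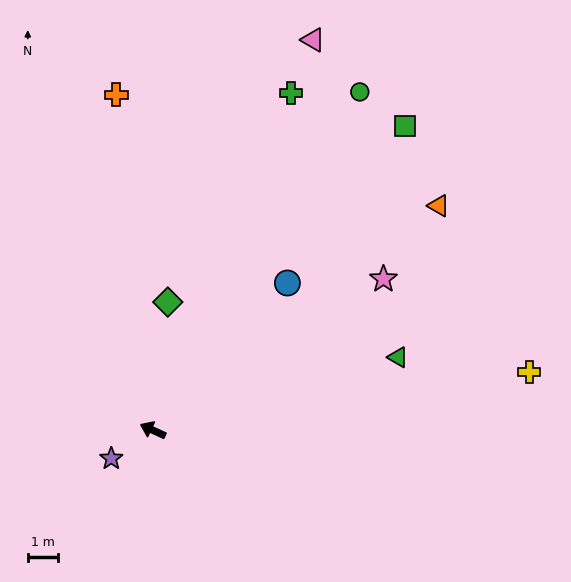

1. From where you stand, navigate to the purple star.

turn left 59°, forward 1.7 m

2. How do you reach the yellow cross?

turn right 146°, forward 12.8 m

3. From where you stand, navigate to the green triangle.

turn right 139°, forward 8.6 m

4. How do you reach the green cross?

turn right 87°, forward 12.3 m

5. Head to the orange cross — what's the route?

turn right 59°, forward 11.3 m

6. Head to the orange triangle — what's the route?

turn right 117°, forward 12.2 m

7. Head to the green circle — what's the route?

turn right 97°, forward 13.3 m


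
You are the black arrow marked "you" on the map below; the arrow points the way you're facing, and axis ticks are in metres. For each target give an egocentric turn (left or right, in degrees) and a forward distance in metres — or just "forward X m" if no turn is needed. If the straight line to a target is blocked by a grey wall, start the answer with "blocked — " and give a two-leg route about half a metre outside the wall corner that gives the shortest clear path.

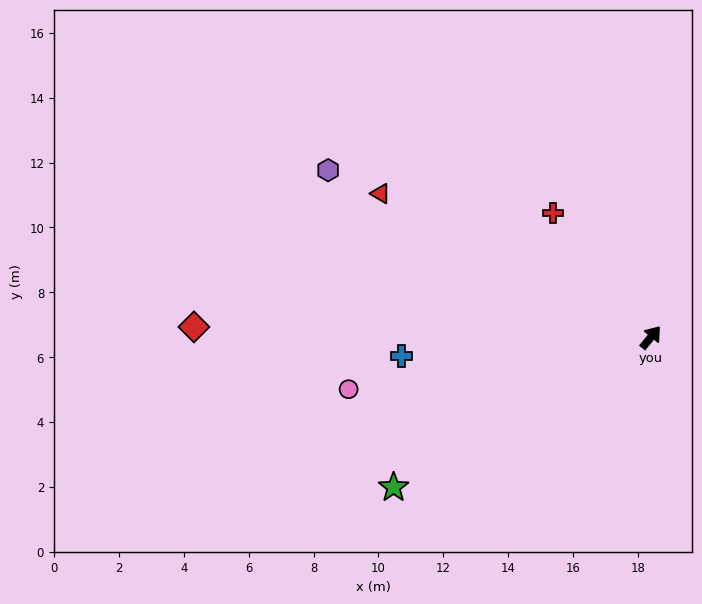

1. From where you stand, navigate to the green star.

turn left 160°, forward 9.2 m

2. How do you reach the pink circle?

turn left 139°, forward 9.5 m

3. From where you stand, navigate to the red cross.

turn left 77°, forward 4.9 m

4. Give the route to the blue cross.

turn left 134°, forward 7.7 m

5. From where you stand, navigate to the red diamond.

turn left 128°, forward 14.1 m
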